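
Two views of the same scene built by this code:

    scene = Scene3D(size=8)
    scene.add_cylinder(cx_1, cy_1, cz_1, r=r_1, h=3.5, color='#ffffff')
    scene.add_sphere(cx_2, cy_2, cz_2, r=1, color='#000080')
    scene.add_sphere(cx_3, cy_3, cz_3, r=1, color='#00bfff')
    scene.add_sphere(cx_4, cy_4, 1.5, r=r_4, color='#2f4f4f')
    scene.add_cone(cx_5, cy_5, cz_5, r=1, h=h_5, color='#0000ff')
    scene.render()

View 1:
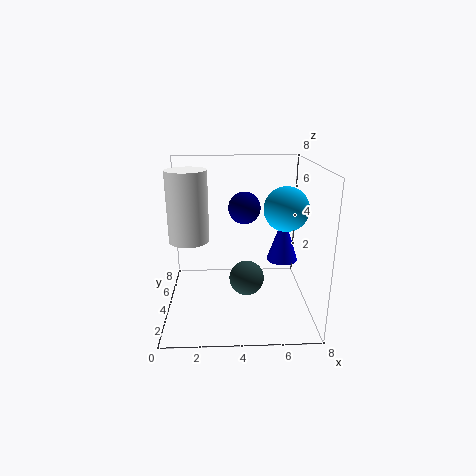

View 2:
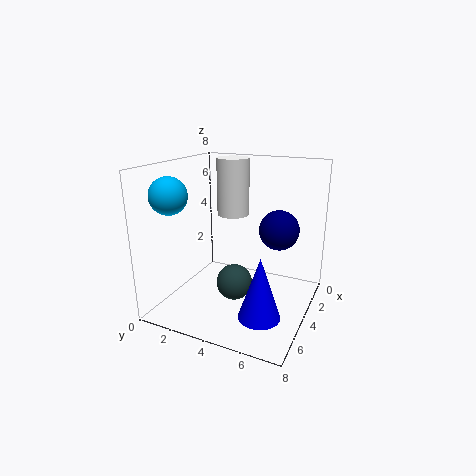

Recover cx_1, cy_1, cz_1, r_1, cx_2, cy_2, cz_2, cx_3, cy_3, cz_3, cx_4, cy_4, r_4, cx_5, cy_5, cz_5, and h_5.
cx_1 = 1.5; cy_1 = 2.5; cz_1 = 4.5; r_1 = 1; cx_2 = 4.5; cy_2 = 6.5; cz_2 = 5; cx_3 = 6; cy_3 = 1; cz_3 = 6.5; cx_4 = 4.5; cy_4 = 4; r_4 = 1; cx_5 = 7; cy_5 = 6.5; cz_5 = 1.5; h_5 = 3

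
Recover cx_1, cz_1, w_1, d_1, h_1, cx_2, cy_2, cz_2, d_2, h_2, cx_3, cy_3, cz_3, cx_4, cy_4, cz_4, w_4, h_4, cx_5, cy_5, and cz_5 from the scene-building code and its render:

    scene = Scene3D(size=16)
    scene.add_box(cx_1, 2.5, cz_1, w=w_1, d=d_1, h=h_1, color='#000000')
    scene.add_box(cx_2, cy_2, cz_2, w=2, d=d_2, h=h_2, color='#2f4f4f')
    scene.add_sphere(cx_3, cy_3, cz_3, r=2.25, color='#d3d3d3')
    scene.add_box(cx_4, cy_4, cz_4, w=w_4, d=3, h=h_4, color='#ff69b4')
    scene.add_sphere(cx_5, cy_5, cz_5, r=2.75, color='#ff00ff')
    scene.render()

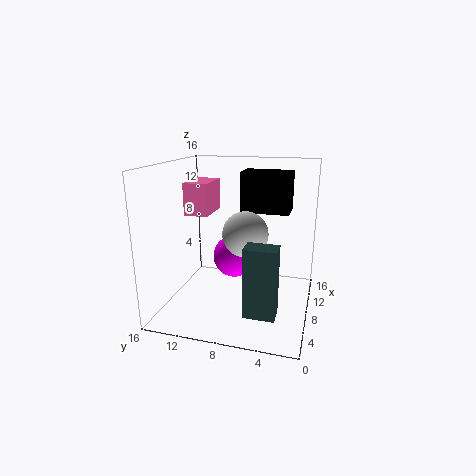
cx_1 = 7.75, cz_1 = 11, w_1 = 3.25, d_1 = 5.25, h_1 = 4.25, cx_2 = 0.5, cy_2 = 2.5, cz_2 = 3, d_2 = 3, h_2 = 6.75, cx_3 = 4.5, cy_3 = 6.25, cz_3 = 9.75, cx_4 = 10.75, cy_4 = 12.75, cz_4 = 9.25, w_4 = 5, h_4 = 4, cx_5 = 13.25, cy_5 = 10, cz_5 = 3.5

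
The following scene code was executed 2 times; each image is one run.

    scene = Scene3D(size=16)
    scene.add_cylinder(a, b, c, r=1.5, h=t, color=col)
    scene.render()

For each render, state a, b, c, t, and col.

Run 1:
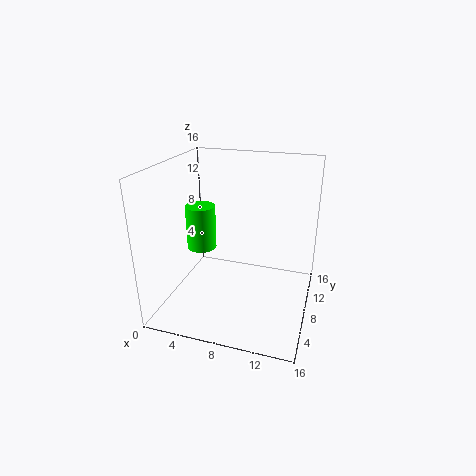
a = 5, b = 5, c = 8, t = 4.5, col = 'lime'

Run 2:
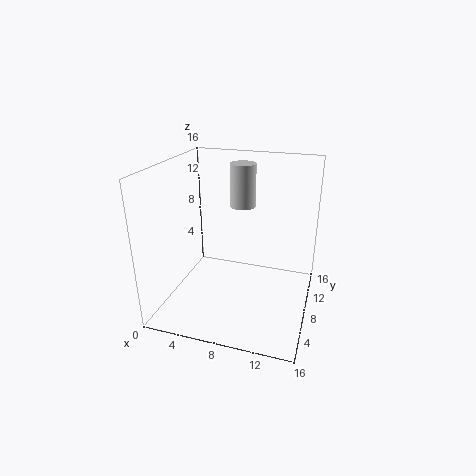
a = 7.5, b = 11.5, c = 10.5, t = 5, col = 'lightgray'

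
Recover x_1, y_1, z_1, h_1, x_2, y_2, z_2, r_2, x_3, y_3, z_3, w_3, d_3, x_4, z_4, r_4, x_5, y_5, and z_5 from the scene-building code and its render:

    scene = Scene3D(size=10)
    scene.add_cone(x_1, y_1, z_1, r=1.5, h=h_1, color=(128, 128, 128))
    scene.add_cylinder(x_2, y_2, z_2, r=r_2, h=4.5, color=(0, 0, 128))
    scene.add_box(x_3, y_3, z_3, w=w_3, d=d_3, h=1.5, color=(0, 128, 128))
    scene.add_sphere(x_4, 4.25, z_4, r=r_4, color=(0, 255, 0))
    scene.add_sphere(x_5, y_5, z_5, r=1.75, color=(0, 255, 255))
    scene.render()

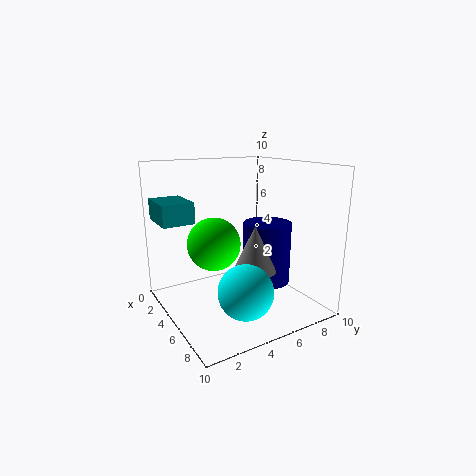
x_1 = 6, y_1 = 5.75, z_1 = 2.75, h_1 = 3.25, x_2 = 5, y_2 = 7.5, z_2 = 1.25, r_2 = 1.75, x_3 = 0.5, y_3 = 0.25, z_3 = 6, w_3 = 3, d_3 = 2.25, x_4 = 2.75, z_4 = 4, r_4 = 2, x_5 = 8, y_5 = 3.75, z_5 = 2.5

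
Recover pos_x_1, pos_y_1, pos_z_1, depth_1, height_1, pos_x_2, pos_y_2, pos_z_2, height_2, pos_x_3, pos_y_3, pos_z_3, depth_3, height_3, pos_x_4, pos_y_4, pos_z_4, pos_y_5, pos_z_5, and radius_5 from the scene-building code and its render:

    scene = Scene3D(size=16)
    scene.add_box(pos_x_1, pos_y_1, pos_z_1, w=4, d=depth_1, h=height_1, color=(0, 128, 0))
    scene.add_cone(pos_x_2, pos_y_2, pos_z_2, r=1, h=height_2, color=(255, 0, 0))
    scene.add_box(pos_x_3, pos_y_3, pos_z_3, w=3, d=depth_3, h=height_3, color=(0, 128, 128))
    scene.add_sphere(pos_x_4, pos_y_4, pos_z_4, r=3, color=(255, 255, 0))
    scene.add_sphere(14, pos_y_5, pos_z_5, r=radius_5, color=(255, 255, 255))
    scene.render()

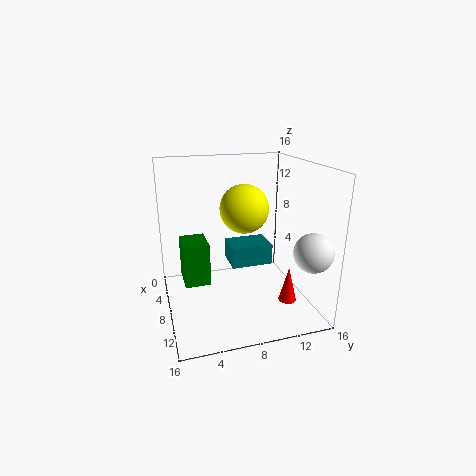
pos_x_1 = 3, pos_y_1 = 2, pos_z_1 = 2, depth_1 = 3, height_1 = 5, pos_x_2 = 11, pos_y_2 = 13, pos_z_2 = 1, height_2 = 4, pos_x_3 = 10, pos_y_3 = 6, pos_z_3 = 7, depth_3 = 4, height_3 = 2, pos_x_4 = 4, pos_y_4 = 10, pos_z_4 = 10, pos_y_5 = 14, pos_z_5 = 8, radius_5 = 2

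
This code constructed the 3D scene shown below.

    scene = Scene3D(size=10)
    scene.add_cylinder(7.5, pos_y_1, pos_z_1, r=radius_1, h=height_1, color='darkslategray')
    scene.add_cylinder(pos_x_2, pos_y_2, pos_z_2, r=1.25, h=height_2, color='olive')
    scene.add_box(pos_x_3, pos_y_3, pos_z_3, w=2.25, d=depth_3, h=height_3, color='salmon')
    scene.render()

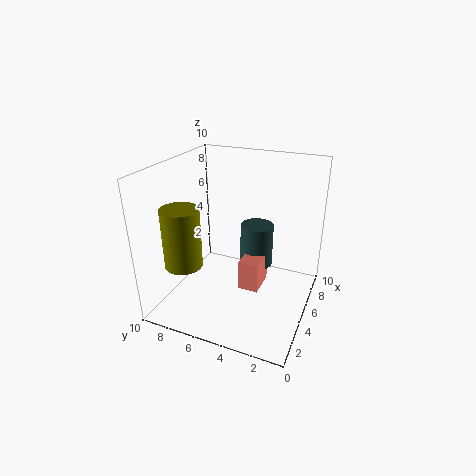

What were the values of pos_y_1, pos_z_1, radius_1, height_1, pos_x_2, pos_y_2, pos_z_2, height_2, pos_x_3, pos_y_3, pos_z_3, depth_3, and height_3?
pos_y_1 = 4.5
pos_z_1 = 1.75
radius_1 = 1.25
height_1 = 3.25
pos_x_2 = 2.25
pos_y_2 = 7.75
pos_z_2 = 3.75
height_2 = 4
pos_x_3 = 5
pos_y_3 = 3.5
pos_z_3 = 0.75
depth_3 = 1.5
height_3 = 2.25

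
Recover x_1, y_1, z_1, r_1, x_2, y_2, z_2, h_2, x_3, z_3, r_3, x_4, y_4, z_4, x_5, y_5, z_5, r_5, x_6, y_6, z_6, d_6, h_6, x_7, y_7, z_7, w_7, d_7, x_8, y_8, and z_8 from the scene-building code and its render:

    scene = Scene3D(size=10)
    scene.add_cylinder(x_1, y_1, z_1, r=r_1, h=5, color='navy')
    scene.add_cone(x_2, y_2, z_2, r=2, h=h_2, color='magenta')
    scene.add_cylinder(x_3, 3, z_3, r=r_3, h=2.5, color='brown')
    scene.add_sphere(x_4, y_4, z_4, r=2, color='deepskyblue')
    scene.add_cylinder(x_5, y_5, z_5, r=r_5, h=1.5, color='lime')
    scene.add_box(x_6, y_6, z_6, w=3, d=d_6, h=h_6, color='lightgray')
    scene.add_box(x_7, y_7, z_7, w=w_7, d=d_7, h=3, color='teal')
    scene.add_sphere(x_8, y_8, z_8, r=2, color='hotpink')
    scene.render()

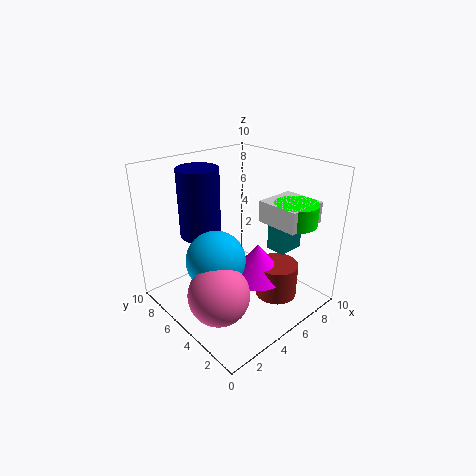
x_1 = 4; y_1 = 8; z_1 = 4.5; r_1 = 1.5; x_2 = 6; y_2 = 4; z_2 = 2; h_2 = 2.5; x_3 = 7; z_3 = 0.5; r_3 = 1.5; x_4 = 3; y_4 = 5; z_4 = 4; x_5 = 8; y_5 = 2.5; z_5 = 6; r_5 = 1.5; x_6 = 6.5; y_6 = 1.5; z_6 = 6; d_6 = 3; h_6 = 1.5; x_7 = 7.5; y_7 = 3; z_7 = 3.5; w_7 = 2; d_7 = 1.5; x_8 = 2; y_8 = 3.5; z_8 = 2.5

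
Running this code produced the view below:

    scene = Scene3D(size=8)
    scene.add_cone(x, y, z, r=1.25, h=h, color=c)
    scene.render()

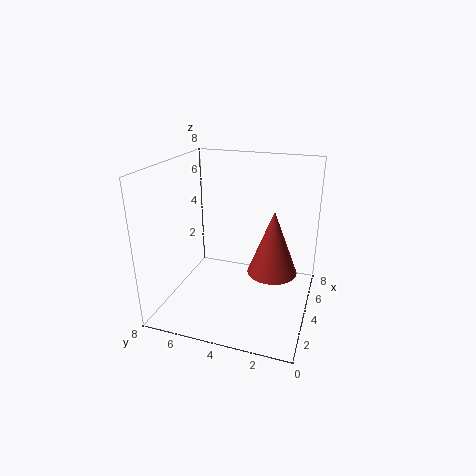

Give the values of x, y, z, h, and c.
x = 2.75, y = 1.75, z = 3, h = 3.25, c = 'brown'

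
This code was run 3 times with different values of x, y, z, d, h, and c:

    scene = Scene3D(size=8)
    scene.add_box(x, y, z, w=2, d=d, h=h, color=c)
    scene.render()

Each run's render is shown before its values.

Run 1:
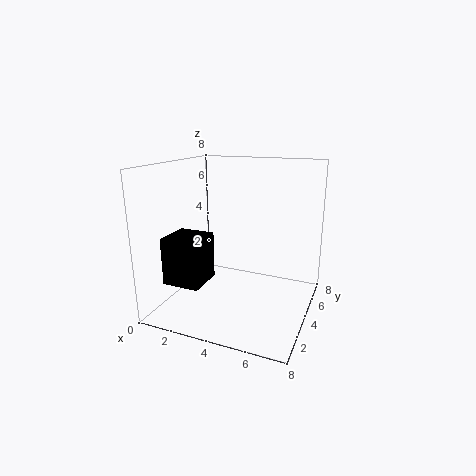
x = 1; y = 1; z = 2; d = 2; h = 2.5; c = 'black'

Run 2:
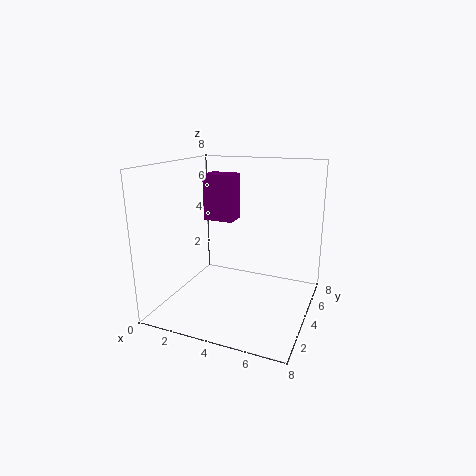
x = 0.5; y = 6.5; z = 4; d = 1.5; h = 3; c = 'purple'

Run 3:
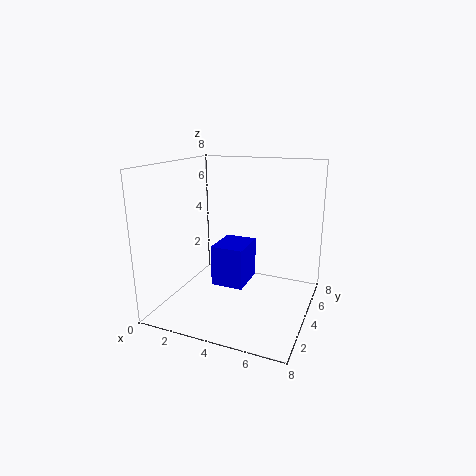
x = 2; y = 4.5; z = 0.5; d = 2.5; h = 2.5; c = 'blue'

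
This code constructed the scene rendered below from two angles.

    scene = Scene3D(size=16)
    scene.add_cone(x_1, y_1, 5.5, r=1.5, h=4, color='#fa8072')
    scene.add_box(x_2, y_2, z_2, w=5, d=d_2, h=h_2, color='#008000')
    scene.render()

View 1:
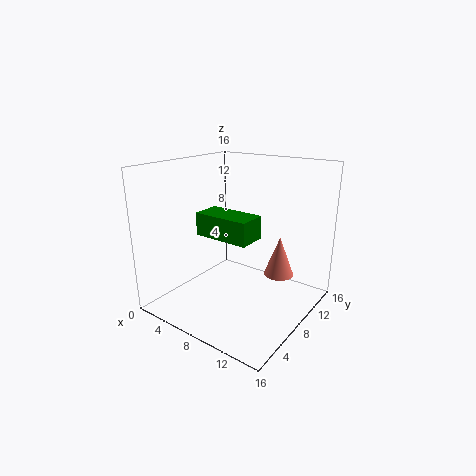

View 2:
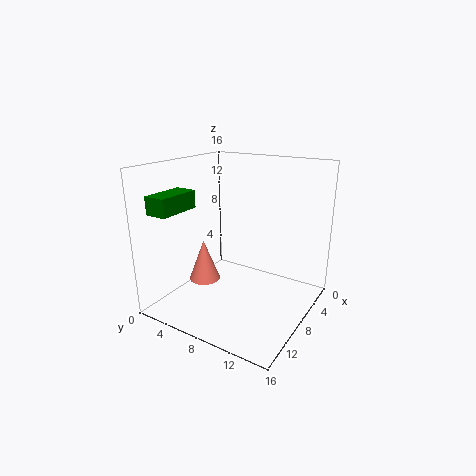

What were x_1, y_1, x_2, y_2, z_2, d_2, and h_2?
x_1 = 13.5
y_1 = 7.5
x_2 = 9
y_2 = 0.5
z_2 = 11
d_2 = 2.5
h_2 = 2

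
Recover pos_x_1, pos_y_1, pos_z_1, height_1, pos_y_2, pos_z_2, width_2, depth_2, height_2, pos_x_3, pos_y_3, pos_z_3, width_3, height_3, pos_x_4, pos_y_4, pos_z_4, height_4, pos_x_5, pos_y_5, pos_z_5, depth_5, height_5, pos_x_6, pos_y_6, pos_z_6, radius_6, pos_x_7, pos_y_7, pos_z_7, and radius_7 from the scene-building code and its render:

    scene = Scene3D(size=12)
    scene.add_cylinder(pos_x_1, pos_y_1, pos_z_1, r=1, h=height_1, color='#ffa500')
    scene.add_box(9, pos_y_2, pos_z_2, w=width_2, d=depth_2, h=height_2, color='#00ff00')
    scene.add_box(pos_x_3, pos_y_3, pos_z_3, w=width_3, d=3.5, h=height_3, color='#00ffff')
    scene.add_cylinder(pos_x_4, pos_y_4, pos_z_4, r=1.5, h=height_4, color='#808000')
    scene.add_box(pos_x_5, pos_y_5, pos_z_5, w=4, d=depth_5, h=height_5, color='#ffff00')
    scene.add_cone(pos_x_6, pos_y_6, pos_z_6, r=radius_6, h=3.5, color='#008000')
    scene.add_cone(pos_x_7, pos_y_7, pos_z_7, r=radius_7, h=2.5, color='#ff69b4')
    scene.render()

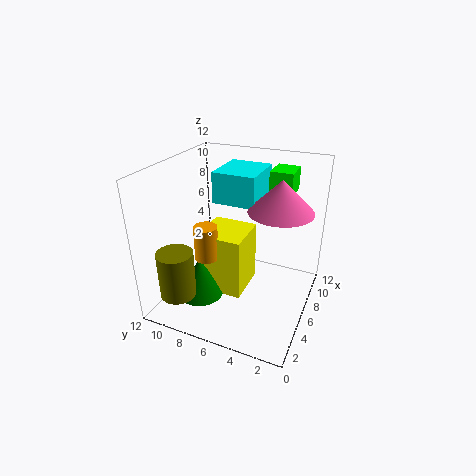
pos_x_1 = 5; pos_y_1 = 8.5; pos_z_1 = 4; height_1 = 3; pos_y_2 = 2.5; pos_z_2 = 9; width_2 = 2.5; depth_2 = 2; height_2 = 2; pos_x_3 = 5.5; pos_y_3 = 4.5; pos_z_3 = 9; width_3 = 4; height_3 = 2.5; pos_x_4 = 2.5; pos_y_4 = 10; pos_z_4 = 1.5; height_4 = 4; pos_x_5 = 5; pos_y_5 = 5.5; pos_z_5 = 0.5; depth_5 = 4; height_5 = 5.5; pos_x_6 = 4.5; pos_y_6 = 9; pos_z_6 = 0.5; radius_6 = 2; pos_x_7 = 6; pos_y_7 = 2.5; pos_z_7 = 9; radius_7 = 2.5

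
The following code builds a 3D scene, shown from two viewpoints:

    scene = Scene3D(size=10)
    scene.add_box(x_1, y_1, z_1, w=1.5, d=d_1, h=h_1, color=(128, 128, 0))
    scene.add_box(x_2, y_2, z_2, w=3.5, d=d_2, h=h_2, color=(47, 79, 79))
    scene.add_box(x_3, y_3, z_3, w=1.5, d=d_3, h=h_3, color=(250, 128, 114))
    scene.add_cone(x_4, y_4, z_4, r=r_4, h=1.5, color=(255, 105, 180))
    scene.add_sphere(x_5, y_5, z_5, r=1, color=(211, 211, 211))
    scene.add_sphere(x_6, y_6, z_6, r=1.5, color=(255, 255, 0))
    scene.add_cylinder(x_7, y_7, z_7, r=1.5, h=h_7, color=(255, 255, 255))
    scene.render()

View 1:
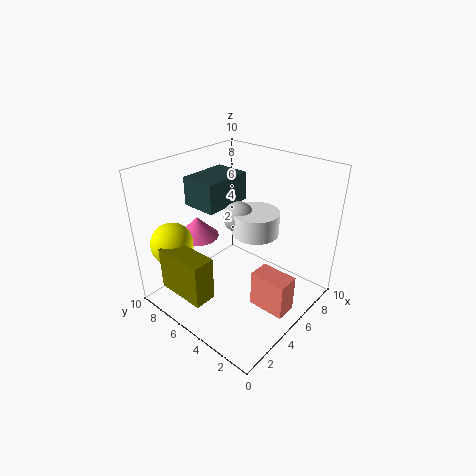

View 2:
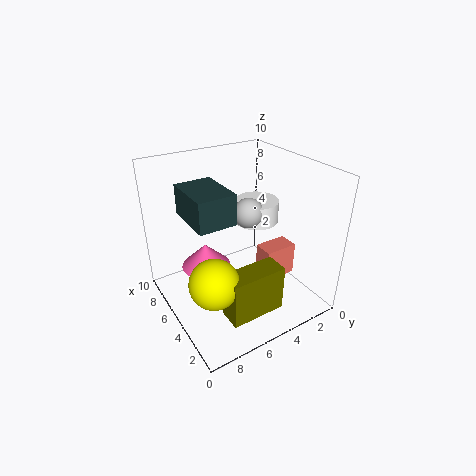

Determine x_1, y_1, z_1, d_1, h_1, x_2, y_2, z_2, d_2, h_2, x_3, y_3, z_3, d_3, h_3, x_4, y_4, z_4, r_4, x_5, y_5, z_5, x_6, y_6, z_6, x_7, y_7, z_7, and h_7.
x_1 = 0.5; y_1 = 4.5; z_1 = 2; d_1 = 3.5; h_1 = 3; x_2 = 3.5; y_2 = 6; z_2 = 7; d_2 = 2.5; h_2 = 2; x_3 = 4; y_3 = 0.5; z_3 = 1; d_3 = 2.5; h_3 = 2.5; x_4 = 4; y_4 = 8; z_4 = 4.5; r_4 = 1.5; x_5 = 4.5; y_5 = 4.5; z_5 = 7; x_6 = 2; y_6 = 8.5; z_6 = 4.5; x_7 = 5; y_7 = 3.5; z_7 = 6; h_7 = 1.5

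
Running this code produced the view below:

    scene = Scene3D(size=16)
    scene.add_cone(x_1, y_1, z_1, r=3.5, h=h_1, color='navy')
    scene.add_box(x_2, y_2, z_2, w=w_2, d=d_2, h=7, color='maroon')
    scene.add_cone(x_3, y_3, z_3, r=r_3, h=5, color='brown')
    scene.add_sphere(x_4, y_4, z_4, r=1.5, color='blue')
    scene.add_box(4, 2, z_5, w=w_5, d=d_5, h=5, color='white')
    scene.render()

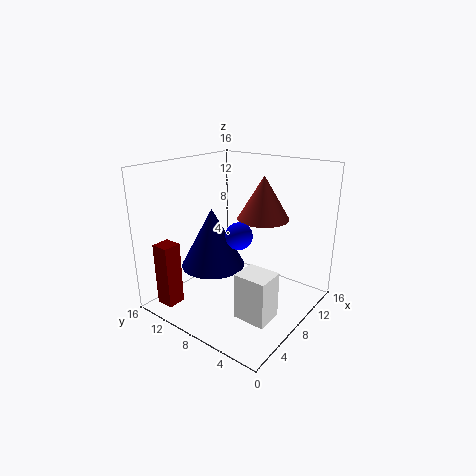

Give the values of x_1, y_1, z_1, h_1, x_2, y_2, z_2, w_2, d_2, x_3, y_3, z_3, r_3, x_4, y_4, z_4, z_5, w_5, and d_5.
x_1 = 6; y_1 = 10; z_1 = 5; h_1 = 6.5; x_2 = 1; y_2 = 12; z_2 = 1; w_2 = 2; d_2 = 2; x_3 = 11.5; y_3 = 7; z_3 = 9.5; r_3 = 3; x_4 = 7.5; y_4 = 7.5; z_4 = 8.5; z_5 = 1; w_5 = 3; d_5 = 3.5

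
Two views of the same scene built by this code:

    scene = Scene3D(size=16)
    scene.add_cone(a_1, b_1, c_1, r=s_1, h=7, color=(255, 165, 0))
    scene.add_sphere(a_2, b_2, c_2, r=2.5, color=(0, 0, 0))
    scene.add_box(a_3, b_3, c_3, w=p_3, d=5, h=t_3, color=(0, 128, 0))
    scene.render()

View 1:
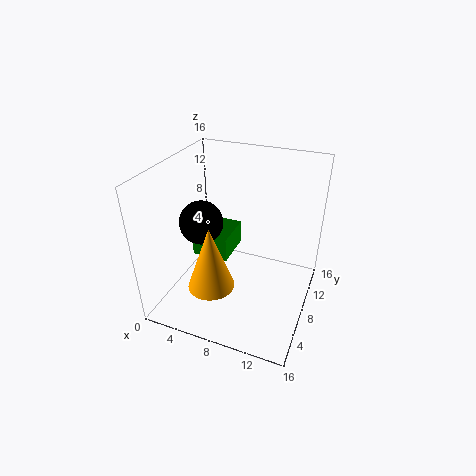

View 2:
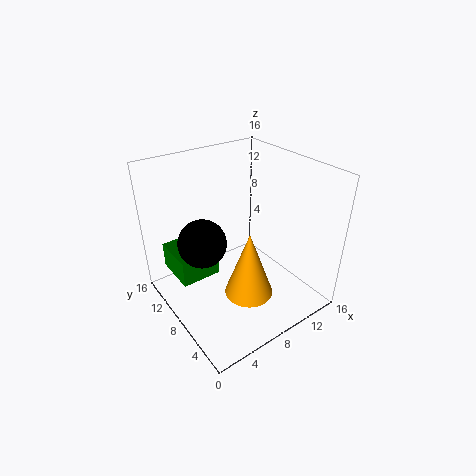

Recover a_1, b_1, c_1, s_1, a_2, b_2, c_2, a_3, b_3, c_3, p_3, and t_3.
a_1 = 6.5; b_1 = 4; c_1 = 4; s_1 = 2.5; a_2 = 3.5; b_2 = 8; c_2 = 9; a_3 = 1.5; b_3 = 9; c_3 = 3.5; p_3 = 4.5; t_3 = 3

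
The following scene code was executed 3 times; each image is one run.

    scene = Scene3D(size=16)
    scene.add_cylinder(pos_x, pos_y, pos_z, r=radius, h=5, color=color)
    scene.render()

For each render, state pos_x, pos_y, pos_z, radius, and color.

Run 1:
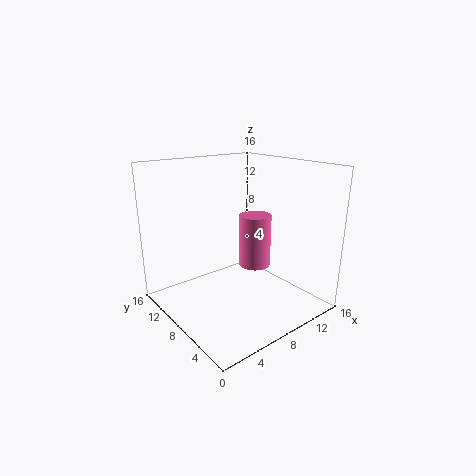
pos_x = 6.5, pos_y = 3.5, pos_z = 7, radius = 1.5, color = 'hotpink'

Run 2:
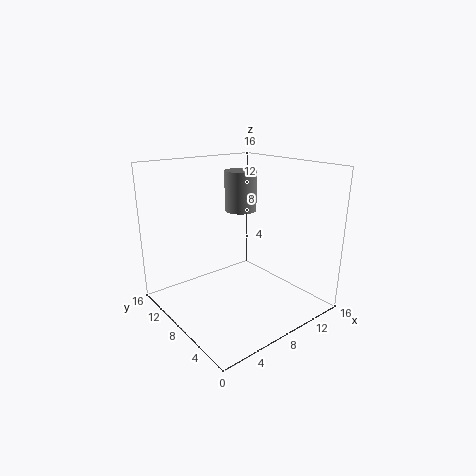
pos_x = 12, pos_y = 12.5, pos_z = 9.5, radius = 2, color = 'gray'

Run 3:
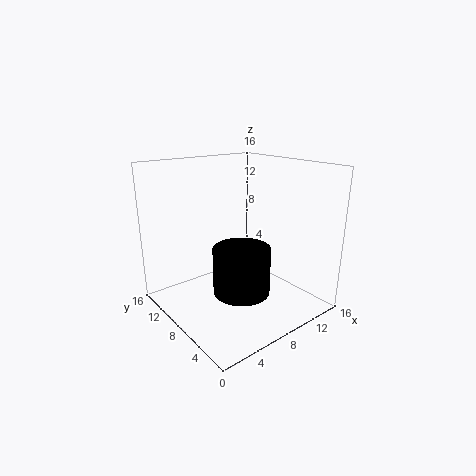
pos_x = 6.5, pos_y = 5.5, pos_z = 3, radius = 3, color = 'black'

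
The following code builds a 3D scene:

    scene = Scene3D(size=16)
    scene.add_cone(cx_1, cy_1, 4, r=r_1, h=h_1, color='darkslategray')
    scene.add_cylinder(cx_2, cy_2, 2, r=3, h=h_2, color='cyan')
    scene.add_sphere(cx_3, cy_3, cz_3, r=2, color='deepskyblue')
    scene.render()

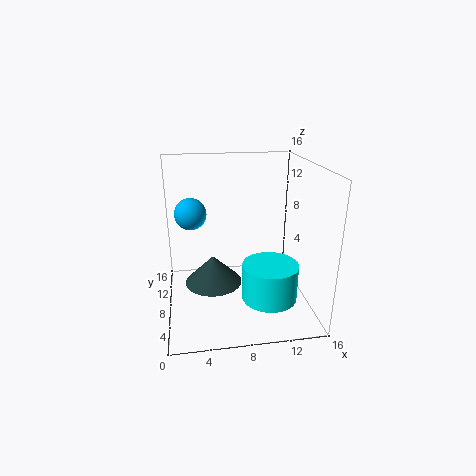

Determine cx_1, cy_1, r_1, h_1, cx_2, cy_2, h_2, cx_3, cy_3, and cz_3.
cx_1 = 5, cy_1 = 6, r_1 = 3, h_1 = 3, cx_2 = 11, cy_2 = 5, h_2 = 4, cx_3 = 3, cy_3 = 14, cz_3 = 9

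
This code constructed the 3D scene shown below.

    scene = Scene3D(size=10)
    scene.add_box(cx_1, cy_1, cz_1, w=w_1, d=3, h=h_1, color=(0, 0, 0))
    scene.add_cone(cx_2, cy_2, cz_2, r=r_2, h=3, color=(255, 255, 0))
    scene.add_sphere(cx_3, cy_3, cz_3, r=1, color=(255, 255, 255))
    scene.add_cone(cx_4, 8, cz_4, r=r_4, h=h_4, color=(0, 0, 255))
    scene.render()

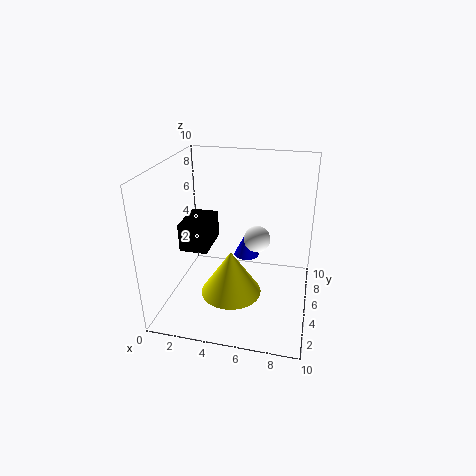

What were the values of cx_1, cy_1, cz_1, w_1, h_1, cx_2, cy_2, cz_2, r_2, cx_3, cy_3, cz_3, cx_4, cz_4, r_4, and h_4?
cx_1 = 1; cy_1 = 4; cz_1 = 4; w_1 = 2; h_1 = 2; cx_2 = 5; cy_2 = 3; cz_2 = 2; r_2 = 2; cx_3 = 6; cy_3 = 7; cz_3 = 4; cx_4 = 5; cz_4 = 2; r_4 = 1; h_4 = 2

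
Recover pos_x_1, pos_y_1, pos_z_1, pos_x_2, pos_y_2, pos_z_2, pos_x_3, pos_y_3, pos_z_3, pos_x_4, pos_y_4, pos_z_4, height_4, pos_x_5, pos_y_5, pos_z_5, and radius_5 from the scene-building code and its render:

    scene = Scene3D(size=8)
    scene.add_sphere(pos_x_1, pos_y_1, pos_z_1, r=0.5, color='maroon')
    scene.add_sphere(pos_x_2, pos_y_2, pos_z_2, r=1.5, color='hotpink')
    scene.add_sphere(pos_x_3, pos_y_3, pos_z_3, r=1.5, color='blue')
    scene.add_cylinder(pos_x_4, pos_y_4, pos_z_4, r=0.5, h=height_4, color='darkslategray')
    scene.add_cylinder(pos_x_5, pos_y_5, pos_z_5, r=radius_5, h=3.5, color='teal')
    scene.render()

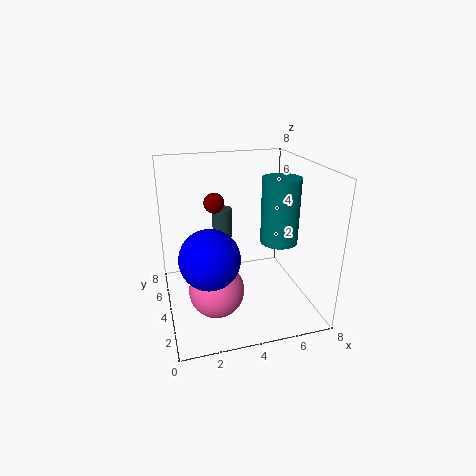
pos_x_1 = 2.5, pos_y_1 = 3, pos_z_1 = 6.5, pos_x_2 = 2.5, pos_y_2 = 3, pos_z_2 = 1.5, pos_x_3 = 2, pos_y_3 = 2, pos_z_3 = 4, pos_x_4 = 3, pos_y_4 = 3.5, pos_z_4 = 4.5, height_4 = 1.5, pos_x_5 = 6, pos_y_5 = 3, pos_z_5 = 4, radius_5 = 1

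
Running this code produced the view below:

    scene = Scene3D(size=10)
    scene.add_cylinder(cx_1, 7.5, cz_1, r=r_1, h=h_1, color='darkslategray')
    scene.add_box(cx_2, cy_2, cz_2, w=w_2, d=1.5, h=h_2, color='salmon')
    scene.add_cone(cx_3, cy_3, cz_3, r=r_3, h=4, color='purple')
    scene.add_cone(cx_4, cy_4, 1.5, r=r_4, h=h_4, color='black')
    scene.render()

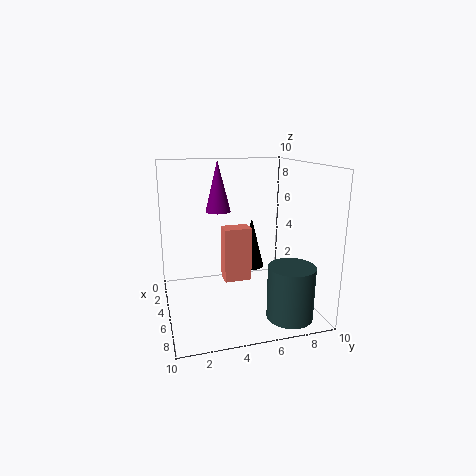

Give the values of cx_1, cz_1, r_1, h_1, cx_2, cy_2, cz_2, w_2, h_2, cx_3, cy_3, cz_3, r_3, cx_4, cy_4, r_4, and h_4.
cx_1 = 8.5, cz_1 = 0.5, r_1 = 1.5, h_1 = 3.5, cx_2 = 8.5, cy_2 = 3, cz_2 = 4, w_2 = 1, h_2 = 3, cx_3 = 1, cy_3 = 4.5, cz_3 = 6, r_3 = 1, cx_4 = 2, cy_4 = 7, r_4 = 1, h_4 = 4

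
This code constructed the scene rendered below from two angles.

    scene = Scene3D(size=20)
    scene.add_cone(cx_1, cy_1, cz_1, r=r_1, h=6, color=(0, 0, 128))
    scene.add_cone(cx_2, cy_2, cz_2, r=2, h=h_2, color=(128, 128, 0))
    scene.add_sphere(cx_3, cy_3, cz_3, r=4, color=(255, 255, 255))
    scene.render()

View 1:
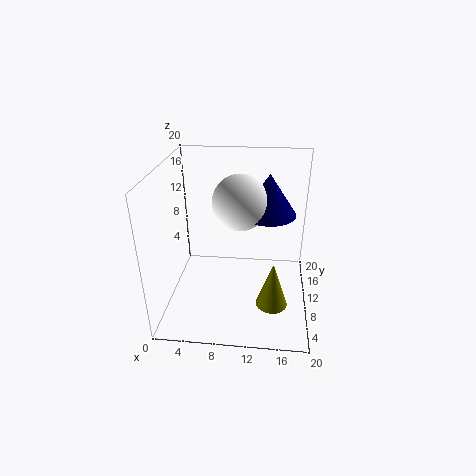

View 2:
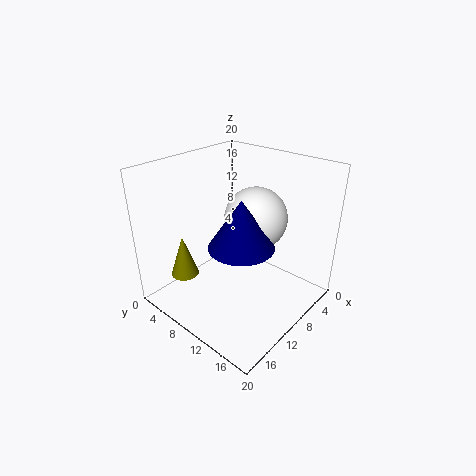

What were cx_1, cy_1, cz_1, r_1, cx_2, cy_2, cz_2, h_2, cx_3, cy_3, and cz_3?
cx_1 = 14, cy_1 = 14, cz_1 = 12, r_1 = 4, cx_2 = 15, cy_2 = 4, cz_2 = 4, h_2 = 6, cx_3 = 10, cy_3 = 13, cz_3 = 14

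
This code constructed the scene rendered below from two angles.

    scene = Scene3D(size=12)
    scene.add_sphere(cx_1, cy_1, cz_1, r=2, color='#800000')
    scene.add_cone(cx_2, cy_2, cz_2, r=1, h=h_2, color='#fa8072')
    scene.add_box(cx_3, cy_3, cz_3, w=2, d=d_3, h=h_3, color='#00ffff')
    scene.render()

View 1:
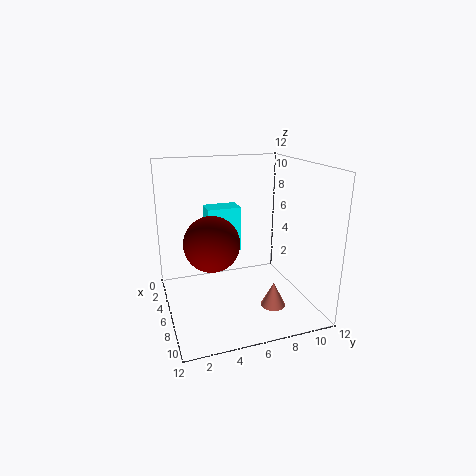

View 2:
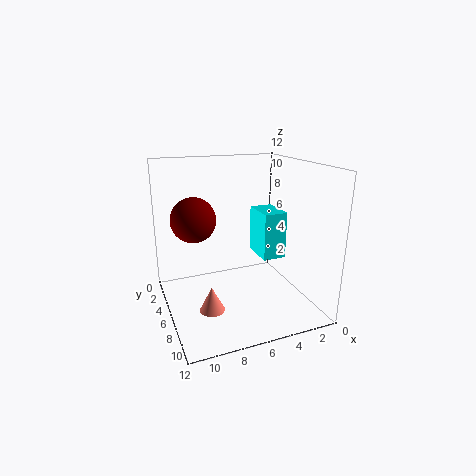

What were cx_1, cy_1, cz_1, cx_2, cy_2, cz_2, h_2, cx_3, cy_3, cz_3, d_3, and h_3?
cx_1 = 9
cy_1 = 3
cz_1 = 7
cx_2 = 9
cy_2 = 8
cz_2 = 1
h_2 = 2
cx_3 = 2
cy_3 = 4
cz_3 = 4
d_3 = 3
h_3 = 4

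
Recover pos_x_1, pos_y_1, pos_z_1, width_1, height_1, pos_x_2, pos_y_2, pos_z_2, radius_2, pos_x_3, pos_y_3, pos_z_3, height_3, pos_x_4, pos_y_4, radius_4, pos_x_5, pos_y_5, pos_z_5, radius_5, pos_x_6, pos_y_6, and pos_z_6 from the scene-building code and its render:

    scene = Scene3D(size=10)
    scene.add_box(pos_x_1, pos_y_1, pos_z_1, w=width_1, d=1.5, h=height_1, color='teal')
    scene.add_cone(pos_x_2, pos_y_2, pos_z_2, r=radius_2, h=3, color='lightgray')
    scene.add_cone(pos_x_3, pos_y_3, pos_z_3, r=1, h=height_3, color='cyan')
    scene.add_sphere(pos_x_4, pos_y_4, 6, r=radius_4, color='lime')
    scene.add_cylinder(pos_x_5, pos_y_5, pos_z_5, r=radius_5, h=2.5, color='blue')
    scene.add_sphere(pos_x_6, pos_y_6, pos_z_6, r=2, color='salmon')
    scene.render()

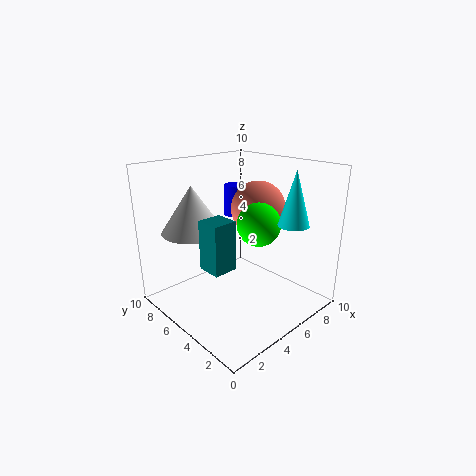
pos_x_1 = 1
pos_y_1 = 2.5
pos_z_1 = 4.5
width_1 = 1.5
height_1 = 3
pos_x_2 = 2
pos_y_2 = 6
pos_z_2 = 6
radius_2 = 2
pos_x_3 = 6.5
pos_y_3 = 1.5
pos_z_3 = 6.5
height_3 = 3.5
pos_x_4 = 6
pos_y_4 = 4
radius_4 = 1.5
pos_x_5 = 8.5
pos_y_5 = 9
pos_z_5 = 5
radius_5 = 1
pos_x_6 = 7.5
pos_y_6 = 5.5
pos_z_6 = 6.5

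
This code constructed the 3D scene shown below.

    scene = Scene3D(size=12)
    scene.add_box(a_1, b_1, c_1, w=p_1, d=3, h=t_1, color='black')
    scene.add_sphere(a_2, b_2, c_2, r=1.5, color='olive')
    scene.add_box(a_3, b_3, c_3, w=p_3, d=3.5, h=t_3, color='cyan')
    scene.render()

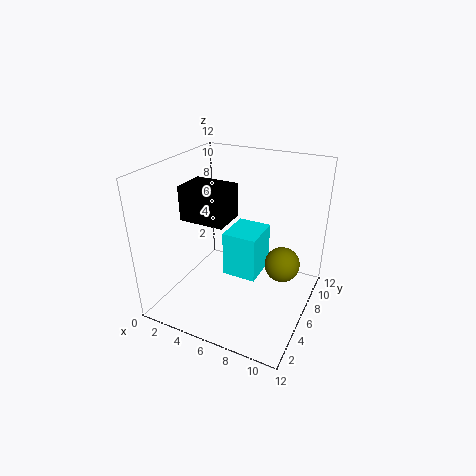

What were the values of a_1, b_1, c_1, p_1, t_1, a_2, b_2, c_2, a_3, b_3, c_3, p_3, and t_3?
a_1 = 1
b_1 = 5
c_1 = 7
p_1 = 4
t_1 = 3
a_2 = 9.5
b_2 = 7.5
c_2 = 3.5
a_3 = 4.5
b_3 = 6
c_3 = 2
p_3 = 3
t_3 = 4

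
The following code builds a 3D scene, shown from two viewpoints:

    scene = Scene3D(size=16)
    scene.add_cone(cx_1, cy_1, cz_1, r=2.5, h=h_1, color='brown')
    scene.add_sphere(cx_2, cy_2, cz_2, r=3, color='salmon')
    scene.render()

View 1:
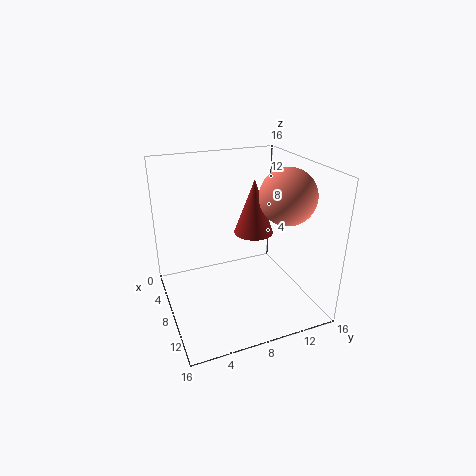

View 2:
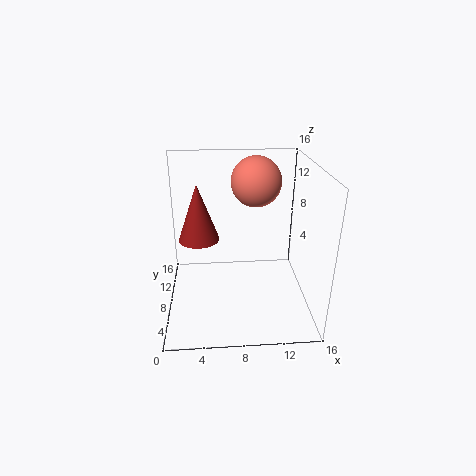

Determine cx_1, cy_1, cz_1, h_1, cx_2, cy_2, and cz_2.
cx_1 = 3.5, cy_1 = 12, cz_1 = 6, h_1 = 7, cx_2 = 10.5, cy_2 = 12.5, cz_2 = 13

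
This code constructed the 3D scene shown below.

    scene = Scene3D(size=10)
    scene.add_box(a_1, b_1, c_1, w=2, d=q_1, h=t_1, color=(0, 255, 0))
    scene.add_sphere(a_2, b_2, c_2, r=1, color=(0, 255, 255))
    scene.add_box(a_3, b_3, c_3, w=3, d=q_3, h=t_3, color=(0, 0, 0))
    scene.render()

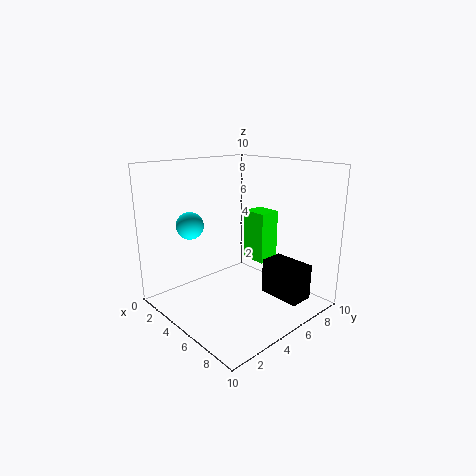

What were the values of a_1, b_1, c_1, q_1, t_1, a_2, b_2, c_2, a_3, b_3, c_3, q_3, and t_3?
a_1 = 2.5; b_1 = 8; c_1 = 2; q_1 = 1.75; t_1 = 4; a_2 = 1.75; b_2 = 3.25; c_2 = 5.5; a_3 = 6; b_3 = 6.5; c_3 = 0.75; q_3 = 1.75; t_3 = 2.5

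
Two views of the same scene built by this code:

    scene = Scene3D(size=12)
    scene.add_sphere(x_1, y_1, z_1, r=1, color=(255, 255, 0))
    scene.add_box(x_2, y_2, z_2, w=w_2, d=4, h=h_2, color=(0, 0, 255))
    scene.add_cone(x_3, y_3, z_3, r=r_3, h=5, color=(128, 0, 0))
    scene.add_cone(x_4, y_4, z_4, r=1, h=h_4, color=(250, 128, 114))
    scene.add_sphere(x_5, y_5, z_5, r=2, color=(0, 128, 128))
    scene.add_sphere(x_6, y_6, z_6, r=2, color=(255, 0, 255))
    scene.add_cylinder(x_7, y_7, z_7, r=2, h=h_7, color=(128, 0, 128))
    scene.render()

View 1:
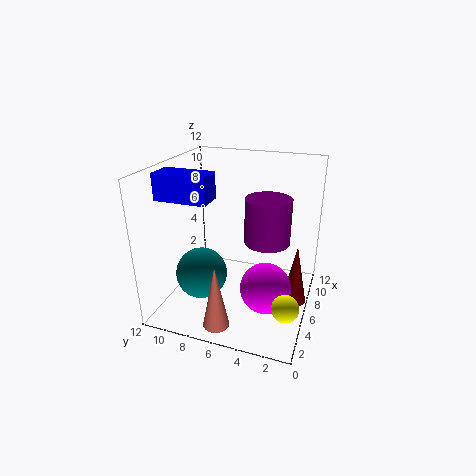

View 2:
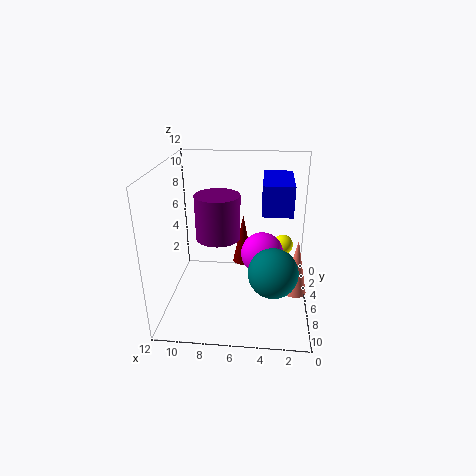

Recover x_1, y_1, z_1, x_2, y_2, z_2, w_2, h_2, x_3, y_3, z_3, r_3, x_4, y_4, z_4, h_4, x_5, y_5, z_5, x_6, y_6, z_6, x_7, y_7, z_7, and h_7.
x_1 = 2, y_1 = 1, z_1 = 3, x_2 = 2, y_2 = 7, z_2 = 10, w_2 = 2, h_2 = 2, x_3 = 6, y_3 = 1, z_3 = 1, r_3 = 1, x_4 = 1, y_4 = 6, z_4 = 1, h_4 = 5, x_5 = 3, y_5 = 8, z_5 = 4, x_6 = 4, y_6 = 3, z_6 = 3, x_7 = 8, y_7 = 4, z_7 = 5, h_7 = 4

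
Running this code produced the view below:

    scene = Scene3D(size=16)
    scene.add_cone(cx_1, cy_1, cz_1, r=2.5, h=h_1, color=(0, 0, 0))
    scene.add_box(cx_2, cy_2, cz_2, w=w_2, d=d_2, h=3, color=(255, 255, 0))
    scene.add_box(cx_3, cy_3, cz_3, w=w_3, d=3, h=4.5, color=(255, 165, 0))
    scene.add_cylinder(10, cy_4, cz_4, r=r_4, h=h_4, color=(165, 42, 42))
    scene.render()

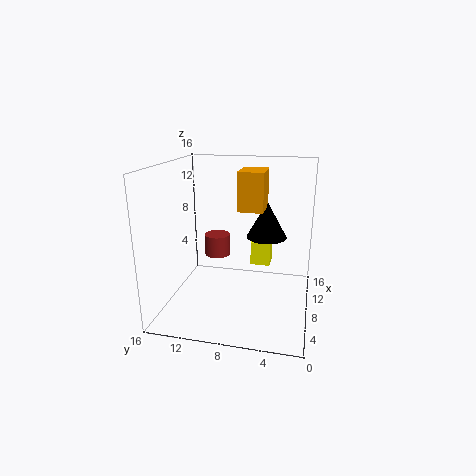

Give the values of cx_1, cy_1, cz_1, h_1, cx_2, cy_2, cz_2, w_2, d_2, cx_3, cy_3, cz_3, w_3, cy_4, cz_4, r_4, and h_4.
cx_1 = 13
cy_1 = 5.5
cz_1 = 6.5
h_1 = 4.5
cx_2 = 13
cy_2 = 5
cz_2 = 2.5
w_2 = 2.5
d_2 = 2.5
cx_3 = 9.5
cy_3 = 5.5
cz_3 = 10.5
w_3 = 4
cy_4 = 11
cz_4 = 5
r_4 = 1.5
h_4 = 2.5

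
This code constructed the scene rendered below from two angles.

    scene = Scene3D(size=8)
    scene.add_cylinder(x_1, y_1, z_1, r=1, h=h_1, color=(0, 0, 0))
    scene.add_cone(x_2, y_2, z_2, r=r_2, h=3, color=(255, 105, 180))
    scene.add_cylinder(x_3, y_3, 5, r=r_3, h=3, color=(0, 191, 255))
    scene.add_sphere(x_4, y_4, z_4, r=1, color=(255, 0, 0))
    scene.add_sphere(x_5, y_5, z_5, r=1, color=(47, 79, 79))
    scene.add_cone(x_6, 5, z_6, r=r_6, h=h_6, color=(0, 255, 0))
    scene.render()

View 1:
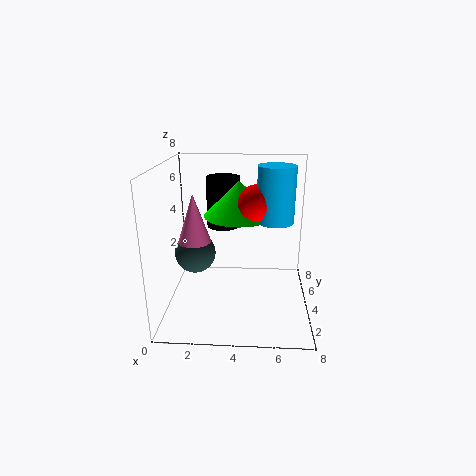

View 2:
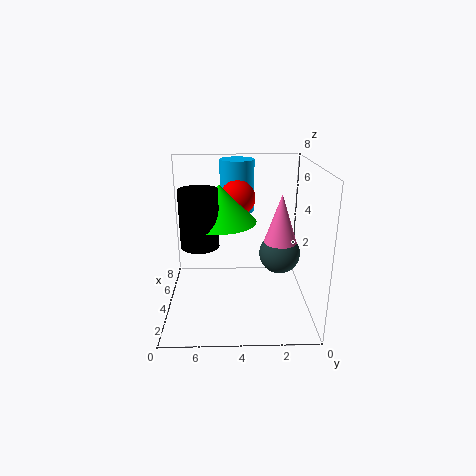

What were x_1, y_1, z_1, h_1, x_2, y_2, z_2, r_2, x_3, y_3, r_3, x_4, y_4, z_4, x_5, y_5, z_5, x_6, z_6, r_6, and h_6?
x_1 = 3, y_1 = 6, z_1 = 4, h_1 = 3, x_2 = 2, y_2 = 2, z_2 = 4, r_2 = 1, x_3 = 6, y_3 = 4, r_3 = 1, x_4 = 5, y_4 = 4, z_4 = 6, x_5 = 2, y_5 = 2, z_5 = 4, x_6 = 4, z_6 = 5, r_6 = 2, h_6 = 2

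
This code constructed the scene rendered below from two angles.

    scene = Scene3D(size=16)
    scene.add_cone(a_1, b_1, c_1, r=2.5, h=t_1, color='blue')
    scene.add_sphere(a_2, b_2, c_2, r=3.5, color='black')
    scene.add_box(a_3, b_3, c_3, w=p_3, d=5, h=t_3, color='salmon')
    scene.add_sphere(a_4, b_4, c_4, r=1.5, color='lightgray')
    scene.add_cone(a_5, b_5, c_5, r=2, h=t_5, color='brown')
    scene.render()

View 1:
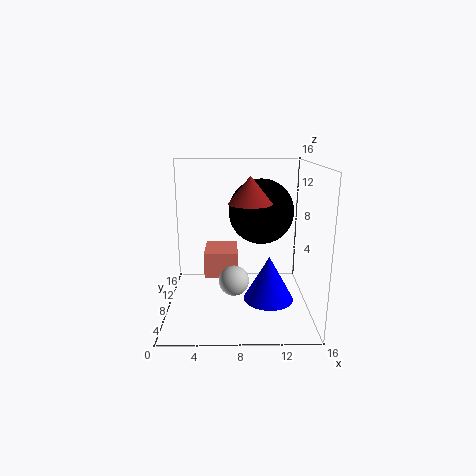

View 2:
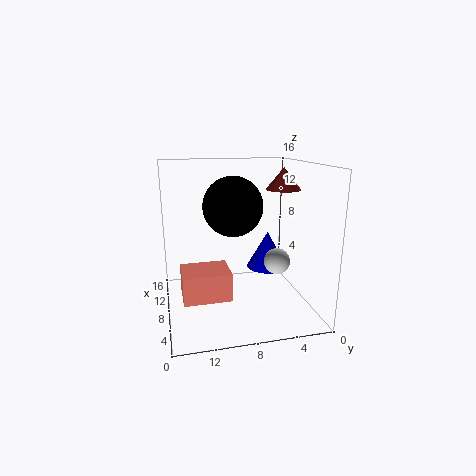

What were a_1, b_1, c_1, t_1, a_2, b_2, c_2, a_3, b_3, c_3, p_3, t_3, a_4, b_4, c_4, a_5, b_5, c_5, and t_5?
a_1 = 11; b_1 = 3.5; c_1 = 3; t_1 = 4.5; a_2 = 10.5; b_2 = 8; c_2 = 11; a_3 = 4; b_3 = 9.5; c_3 = 2.5; p_3 = 4; t_3 = 3; a_4 = 7.5; b_4 = 3.5; c_4 = 5; a_5 = 9; b_5 = 2.5; c_5 = 13; t_5 = 2.5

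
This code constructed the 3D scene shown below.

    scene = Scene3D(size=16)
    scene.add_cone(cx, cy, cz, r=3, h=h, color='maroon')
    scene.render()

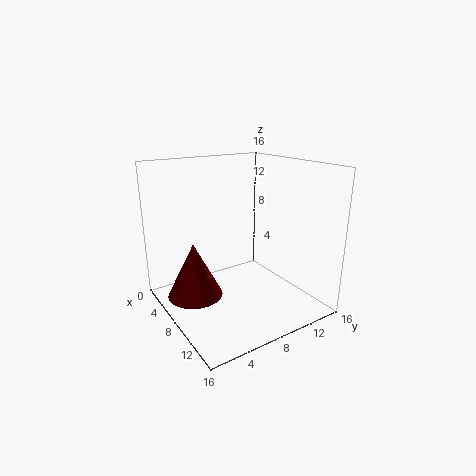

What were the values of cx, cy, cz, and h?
cx = 7, cy = 3, cz = 2, h = 6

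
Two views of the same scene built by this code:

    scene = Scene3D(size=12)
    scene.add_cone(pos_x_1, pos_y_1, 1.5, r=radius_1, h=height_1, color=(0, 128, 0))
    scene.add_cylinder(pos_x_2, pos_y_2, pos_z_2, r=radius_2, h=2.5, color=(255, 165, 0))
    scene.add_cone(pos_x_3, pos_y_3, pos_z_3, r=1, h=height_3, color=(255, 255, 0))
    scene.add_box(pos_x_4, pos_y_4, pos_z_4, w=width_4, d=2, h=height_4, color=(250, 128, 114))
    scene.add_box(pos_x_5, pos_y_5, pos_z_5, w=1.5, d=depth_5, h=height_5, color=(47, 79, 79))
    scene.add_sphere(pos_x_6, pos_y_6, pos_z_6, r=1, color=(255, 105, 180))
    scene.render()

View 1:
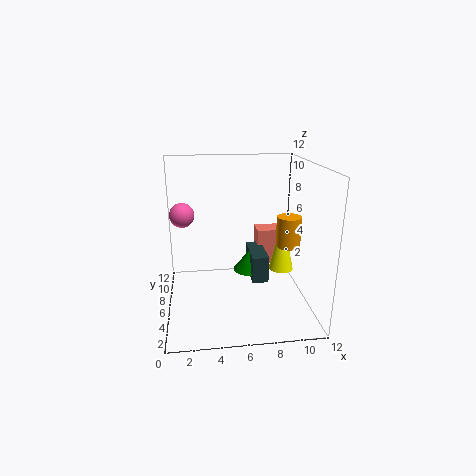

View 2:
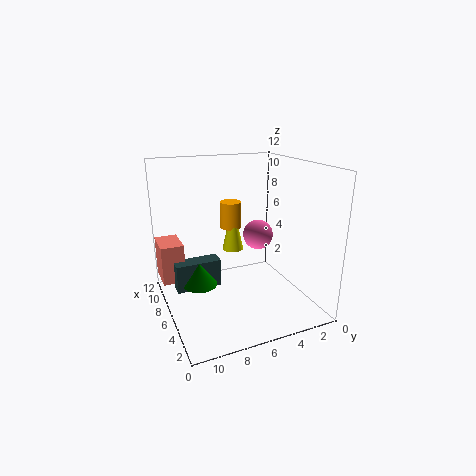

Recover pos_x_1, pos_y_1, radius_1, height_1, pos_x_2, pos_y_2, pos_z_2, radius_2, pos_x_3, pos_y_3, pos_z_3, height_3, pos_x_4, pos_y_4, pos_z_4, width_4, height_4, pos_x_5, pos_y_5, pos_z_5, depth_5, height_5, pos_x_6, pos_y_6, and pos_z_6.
pos_x_1 = 7.5
pos_y_1 = 9
radius_1 = 1.5
height_1 = 2
pos_x_2 = 10
pos_y_2 = 5
pos_z_2 = 5.5
radius_2 = 1
pos_x_3 = 9.5
pos_y_3 = 5
pos_z_3 = 3.5
height_3 = 4.5
pos_x_4 = 8.5
pos_y_4 = 10
pos_z_4 = 1.5
width_4 = 3
height_4 = 3.5
pos_x_5 = 7.5
pos_y_5 = 7
pos_z_5 = 1
depth_5 = 4
height_5 = 2.5
pos_x_6 = 1.5
pos_y_6 = 6.5
pos_z_6 = 8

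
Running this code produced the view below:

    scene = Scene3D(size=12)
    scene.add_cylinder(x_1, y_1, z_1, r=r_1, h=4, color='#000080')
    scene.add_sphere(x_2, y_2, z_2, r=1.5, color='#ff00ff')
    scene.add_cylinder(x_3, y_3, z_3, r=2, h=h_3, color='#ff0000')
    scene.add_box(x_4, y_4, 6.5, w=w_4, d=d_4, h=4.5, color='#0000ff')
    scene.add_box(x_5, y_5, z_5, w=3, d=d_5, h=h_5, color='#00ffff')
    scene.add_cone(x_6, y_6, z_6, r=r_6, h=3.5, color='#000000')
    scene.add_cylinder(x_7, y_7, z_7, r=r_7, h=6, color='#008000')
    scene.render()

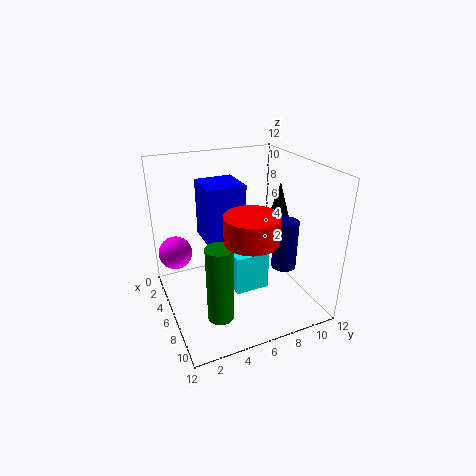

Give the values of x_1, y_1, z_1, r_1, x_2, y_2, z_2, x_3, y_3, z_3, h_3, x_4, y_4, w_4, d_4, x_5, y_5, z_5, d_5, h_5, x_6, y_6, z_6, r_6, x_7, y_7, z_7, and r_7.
x_1 = 8.5
y_1 = 9
z_1 = 4
r_1 = 1
x_2 = 2
y_2 = 1.5
z_2 = 3.5
x_3 = 9.5
y_3 = 5.5
z_3 = 7.5
h_3 = 2
x_4 = 4.5
y_4 = 3
w_4 = 3
d_4 = 3
x_5 = 4
y_5 = 5.5
z_5 = 1
d_5 = 3
h_5 = 3.5
x_6 = 6.5
y_6 = 9.5
z_6 = 7
r_6 = 1
x_7 = 9.5
y_7 = 3
z_7 = 1.5
r_7 = 1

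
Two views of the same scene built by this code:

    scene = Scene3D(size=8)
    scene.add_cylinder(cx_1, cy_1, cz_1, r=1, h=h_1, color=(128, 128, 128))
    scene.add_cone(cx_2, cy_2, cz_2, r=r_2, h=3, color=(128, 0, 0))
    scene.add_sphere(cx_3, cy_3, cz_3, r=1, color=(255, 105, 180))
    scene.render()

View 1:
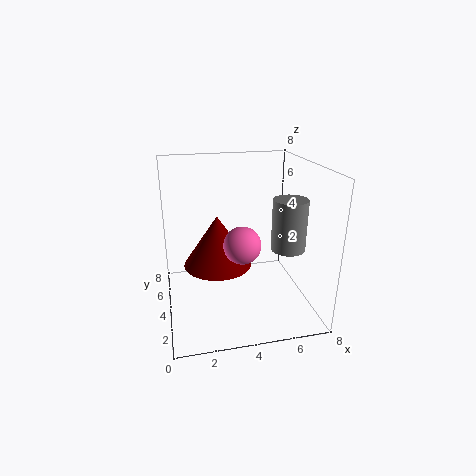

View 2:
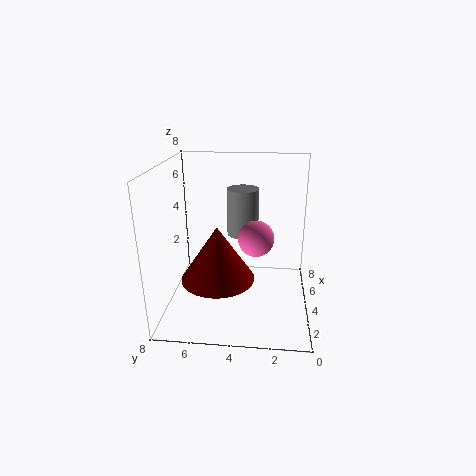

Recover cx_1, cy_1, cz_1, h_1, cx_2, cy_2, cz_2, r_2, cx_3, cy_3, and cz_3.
cx_1 = 7; cy_1 = 4; cz_1 = 3; h_1 = 3; cx_2 = 3; cy_2 = 5; cz_2 = 2; r_2 = 2; cx_3 = 4; cy_3 = 3; cz_3 = 4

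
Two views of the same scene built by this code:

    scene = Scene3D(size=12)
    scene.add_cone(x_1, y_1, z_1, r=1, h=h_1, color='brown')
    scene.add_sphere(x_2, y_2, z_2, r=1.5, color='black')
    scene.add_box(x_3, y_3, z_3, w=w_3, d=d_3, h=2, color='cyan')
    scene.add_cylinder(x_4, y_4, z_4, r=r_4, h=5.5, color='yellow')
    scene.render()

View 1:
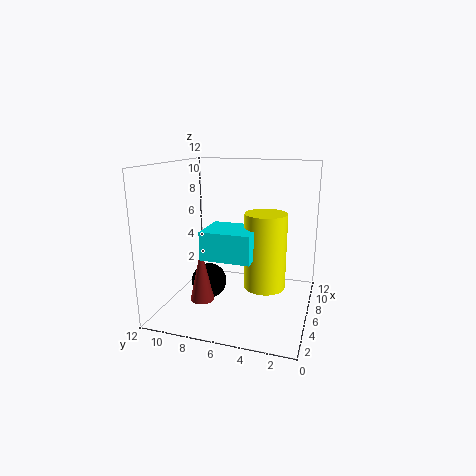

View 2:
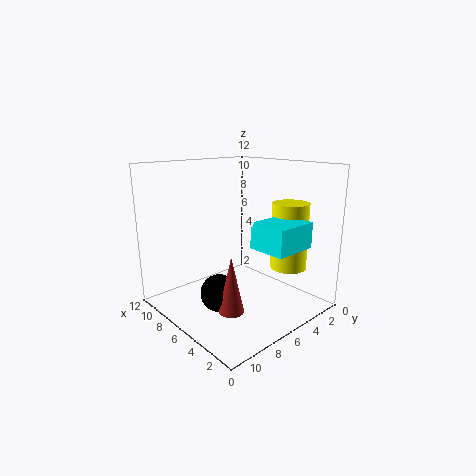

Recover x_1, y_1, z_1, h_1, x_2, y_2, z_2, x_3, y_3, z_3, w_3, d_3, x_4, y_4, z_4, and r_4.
x_1 = 4; y_1 = 8.5; z_1 = 1; h_1 = 4.5; x_2 = 5.5; y_2 = 8.5; z_2 = 2; x_3 = 0.5; y_3 = 3.5; z_3 = 6; w_3 = 3; d_3 = 3.5; x_4 = 3; y_4 = 3; z_4 = 3.5; r_4 = 1.5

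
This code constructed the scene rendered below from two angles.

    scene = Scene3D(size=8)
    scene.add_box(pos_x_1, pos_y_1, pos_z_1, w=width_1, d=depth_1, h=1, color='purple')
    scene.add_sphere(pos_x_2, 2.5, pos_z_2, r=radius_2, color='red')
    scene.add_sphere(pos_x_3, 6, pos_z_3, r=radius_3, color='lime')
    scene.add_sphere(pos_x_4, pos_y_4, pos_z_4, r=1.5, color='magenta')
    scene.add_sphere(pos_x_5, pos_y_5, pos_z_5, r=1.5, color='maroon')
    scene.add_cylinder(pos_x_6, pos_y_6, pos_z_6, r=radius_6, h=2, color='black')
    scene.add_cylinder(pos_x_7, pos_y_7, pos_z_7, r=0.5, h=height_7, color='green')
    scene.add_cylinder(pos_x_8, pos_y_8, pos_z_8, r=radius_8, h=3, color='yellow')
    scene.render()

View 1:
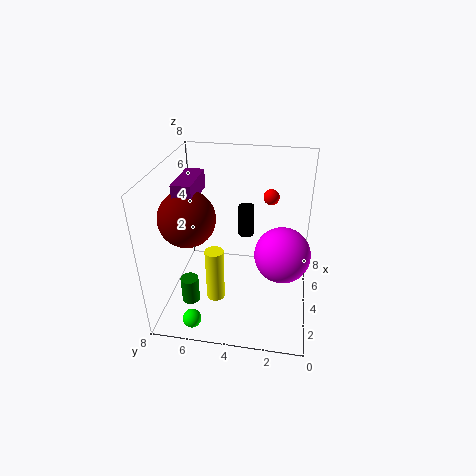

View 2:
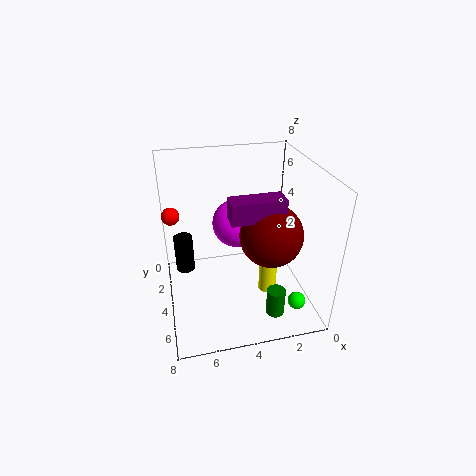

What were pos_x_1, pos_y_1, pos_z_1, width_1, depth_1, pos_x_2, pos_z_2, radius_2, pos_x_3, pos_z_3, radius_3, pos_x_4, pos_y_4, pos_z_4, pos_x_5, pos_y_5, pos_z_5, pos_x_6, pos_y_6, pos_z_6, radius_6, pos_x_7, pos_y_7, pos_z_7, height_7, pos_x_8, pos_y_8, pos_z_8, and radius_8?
pos_x_1 = 2.5; pos_y_1 = 6; pos_z_1 = 6.5; width_1 = 2.5; depth_1 = 1; pos_x_2 = 7.5; pos_z_2 = 5; radius_2 = 0.5; pos_x_3 = 1; pos_z_3 = 0.5; radius_3 = 0.5; pos_x_4 = 3.5; pos_y_4 = 1.5; pos_z_4 = 3.5; pos_x_5 = 3; pos_y_5 = 6.5; pos_z_5 = 5.5; pos_x_6 = 7; pos_y_6 = 4; pos_z_6 = 2.5; radius_6 = 0.5; pos_x_7 = 2.5; pos_y_7 = 6.5; pos_z_7 = 0.5; height_7 = 1.5; pos_x_8 = 2.5; pos_y_8 = 5; pos_z_8 = 1; radius_8 = 0.5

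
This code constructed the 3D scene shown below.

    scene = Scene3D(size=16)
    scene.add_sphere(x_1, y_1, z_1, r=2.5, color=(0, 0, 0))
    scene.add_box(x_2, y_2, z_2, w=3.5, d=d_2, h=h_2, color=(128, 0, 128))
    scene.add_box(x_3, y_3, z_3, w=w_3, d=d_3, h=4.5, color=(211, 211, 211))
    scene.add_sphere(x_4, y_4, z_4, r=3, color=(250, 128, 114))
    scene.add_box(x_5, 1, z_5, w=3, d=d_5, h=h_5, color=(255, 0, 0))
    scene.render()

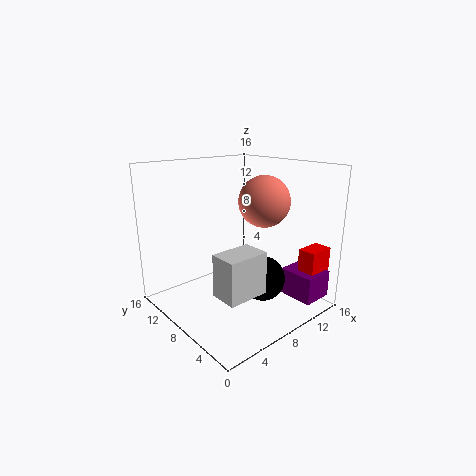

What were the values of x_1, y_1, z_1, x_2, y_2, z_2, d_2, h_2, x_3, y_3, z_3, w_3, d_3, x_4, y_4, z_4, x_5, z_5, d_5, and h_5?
x_1 = 9.5, y_1 = 5.5, z_1 = 3.5, x_2 = 11.5, y_2 = 0.5, z_2 = 1.5, d_2 = 4, h_2 = 3, x_3 = 3, y_3 = 3, z_3 = 3.5, w_3 = 4.5, d_3 = 3, x_4 = 12, y_4 = 8, z_4 = 11.5, x_5 = 12.5, z_5 = 2, d_5 = 2, h_5 = 5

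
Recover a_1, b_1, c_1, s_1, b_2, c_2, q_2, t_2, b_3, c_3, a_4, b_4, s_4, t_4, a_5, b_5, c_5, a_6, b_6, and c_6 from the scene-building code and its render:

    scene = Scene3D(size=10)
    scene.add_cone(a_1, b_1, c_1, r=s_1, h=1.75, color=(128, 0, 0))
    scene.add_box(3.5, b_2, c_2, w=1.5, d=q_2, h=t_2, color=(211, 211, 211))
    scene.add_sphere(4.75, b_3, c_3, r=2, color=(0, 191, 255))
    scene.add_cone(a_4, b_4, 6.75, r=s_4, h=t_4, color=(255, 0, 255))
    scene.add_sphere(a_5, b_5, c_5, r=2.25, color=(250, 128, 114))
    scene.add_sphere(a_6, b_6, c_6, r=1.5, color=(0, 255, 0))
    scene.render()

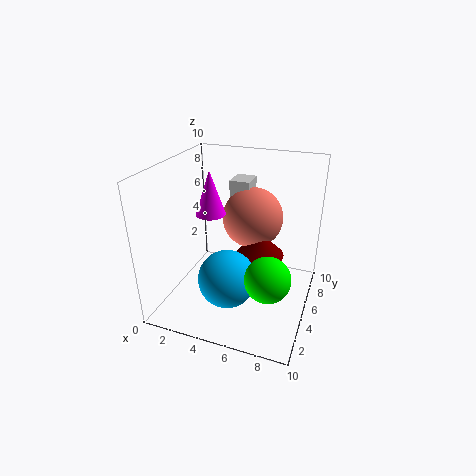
a_1 = 6.25; b_1 = 6.25; c_1 = 3.25; s_1 = 1.75; b_2 = 7.25; c_2 = 6; q_2 = 1.75; t_2 = 2.25; b_3 = 3.5; c_3 = 2.5; a_4 = 3.25; b_4 = 4.5; s_4 = 1; t_4 = 3; a_5 = 5.25; b_5 = 7.5; c_5 = 5.5; a_6 = 7.75; b_6 = 3; c_6 = 3.5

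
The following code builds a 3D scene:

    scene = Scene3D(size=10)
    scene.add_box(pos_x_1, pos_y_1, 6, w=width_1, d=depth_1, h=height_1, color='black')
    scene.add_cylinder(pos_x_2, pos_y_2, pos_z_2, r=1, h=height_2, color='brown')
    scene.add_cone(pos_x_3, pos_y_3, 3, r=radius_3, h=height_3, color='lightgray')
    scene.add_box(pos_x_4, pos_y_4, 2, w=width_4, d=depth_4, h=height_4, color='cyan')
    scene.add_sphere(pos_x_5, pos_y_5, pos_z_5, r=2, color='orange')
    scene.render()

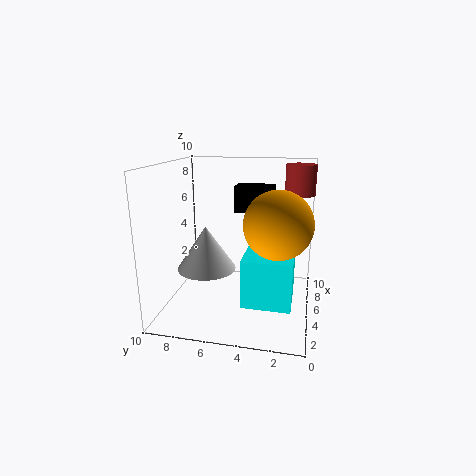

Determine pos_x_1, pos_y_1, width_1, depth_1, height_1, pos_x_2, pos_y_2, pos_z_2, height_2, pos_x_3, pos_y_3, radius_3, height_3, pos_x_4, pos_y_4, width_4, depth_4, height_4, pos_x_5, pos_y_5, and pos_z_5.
pos_x_1 = 8; pos_y_1 = 3; width_1 = 2; depth_1 = 3; height_1 = 2; pos_x_2 = 6; pos_y_2 = 1; pos_z_2 = 8; height_2 = 2; pos_x_3 = 4; pos_y_3 = 7; radius_3 = 2; height_3 = 3; pos_x_4 = 1; pos_y_4 = 1; width_4 = 3; depth_4 = 3; height_4 = 3; pos_x_5 = 2; pos_y_5 = 2; pos_z_5 = 7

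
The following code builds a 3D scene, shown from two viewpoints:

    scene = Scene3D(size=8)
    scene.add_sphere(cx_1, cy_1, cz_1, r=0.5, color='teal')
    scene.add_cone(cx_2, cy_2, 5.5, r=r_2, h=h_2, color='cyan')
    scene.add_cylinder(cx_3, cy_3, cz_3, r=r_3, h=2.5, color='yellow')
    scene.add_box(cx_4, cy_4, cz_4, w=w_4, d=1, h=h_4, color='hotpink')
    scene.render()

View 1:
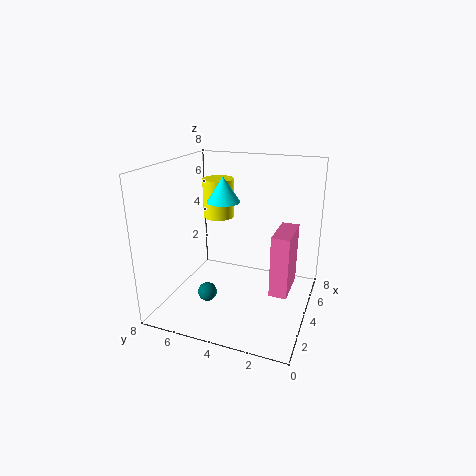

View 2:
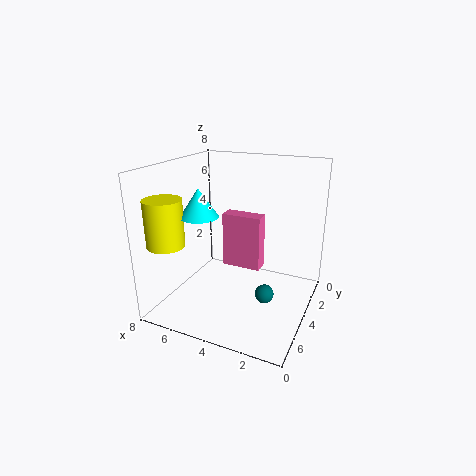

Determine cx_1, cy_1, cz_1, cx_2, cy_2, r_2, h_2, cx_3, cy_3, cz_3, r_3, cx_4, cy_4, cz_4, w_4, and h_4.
cx_1 = 2, cy_1 = 5, cz_1 = 1.5, cx_2 = 5.5, cy_2 = 5.5, r_2 = 1, h_2 = 1.5, cx_3 = 7, cy_3 = 6.5, cz_3 = 4, r_3 = 1, cx_4 = 3.5, cy_4 = 1, cz_4 = 1, w_4 = 2.5, h_4 = 3.5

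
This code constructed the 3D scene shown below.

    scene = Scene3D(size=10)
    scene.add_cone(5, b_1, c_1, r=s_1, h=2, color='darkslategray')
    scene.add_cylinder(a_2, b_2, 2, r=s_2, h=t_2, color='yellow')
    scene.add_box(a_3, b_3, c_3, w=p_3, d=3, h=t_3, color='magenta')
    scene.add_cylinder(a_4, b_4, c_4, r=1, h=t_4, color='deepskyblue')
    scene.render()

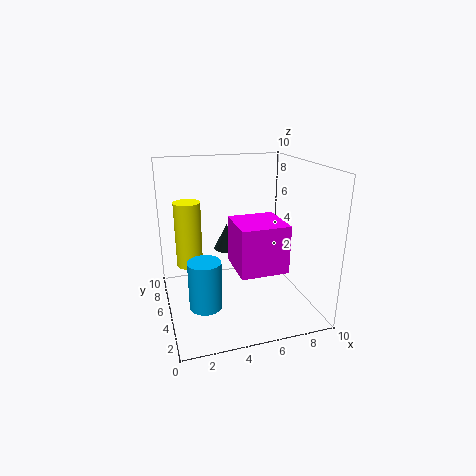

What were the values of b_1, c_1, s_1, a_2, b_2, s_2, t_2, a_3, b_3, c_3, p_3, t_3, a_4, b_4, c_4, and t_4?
b_1 = 8; c_1 = 3; s_1 = 1; a_2 = 2; b_2 = 8; s_2 = 1; t_2 = 5; a_3 = 4; b_3 = 1; c_3 = 4; p_3 = 3; t_3 = 3; a_4 = 2; b_4 = 2; c_4 = 2; t_4 = 3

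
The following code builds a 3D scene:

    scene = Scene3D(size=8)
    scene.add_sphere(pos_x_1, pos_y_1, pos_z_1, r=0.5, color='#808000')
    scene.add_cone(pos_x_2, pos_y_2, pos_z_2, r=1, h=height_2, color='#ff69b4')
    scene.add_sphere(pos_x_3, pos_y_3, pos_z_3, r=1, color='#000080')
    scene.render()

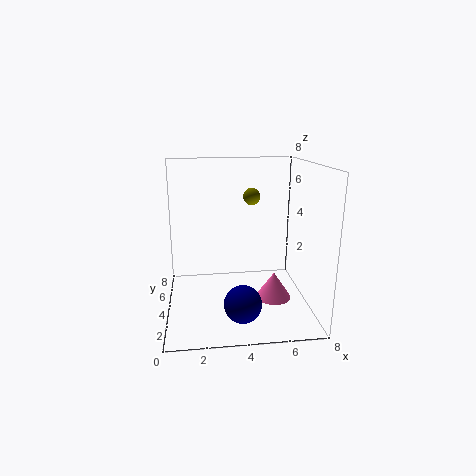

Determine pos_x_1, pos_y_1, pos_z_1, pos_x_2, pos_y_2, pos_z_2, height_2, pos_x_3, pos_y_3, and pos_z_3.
pos_x_1 = 5; pos_y_1 = 5.5; pos_z_1 = 6; pos_x_2 = 6; pos_y_2 = 3.5; pos_z_2 = 0.5; height_2 = 1.5; pos_x_3 = 4; pos_y_3 = 2; pos_z_3 = 1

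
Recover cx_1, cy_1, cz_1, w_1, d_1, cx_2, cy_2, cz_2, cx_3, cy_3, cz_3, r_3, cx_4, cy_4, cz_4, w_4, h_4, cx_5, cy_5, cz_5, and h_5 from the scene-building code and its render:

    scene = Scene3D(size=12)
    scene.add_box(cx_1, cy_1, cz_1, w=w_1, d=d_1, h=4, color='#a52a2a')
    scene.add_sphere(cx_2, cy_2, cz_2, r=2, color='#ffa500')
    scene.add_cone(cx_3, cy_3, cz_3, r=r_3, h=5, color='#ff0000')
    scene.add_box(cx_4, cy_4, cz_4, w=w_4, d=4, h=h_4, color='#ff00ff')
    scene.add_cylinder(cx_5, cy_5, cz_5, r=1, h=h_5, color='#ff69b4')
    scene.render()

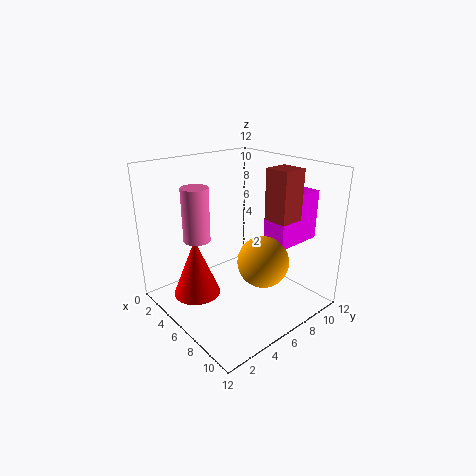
cx_1 = 8
cy_1 = 7
cz_1 = 8
w_1 = 2
d_1 = 2
cx_2 = 9
cy_2 = 6
cz_2 = 5
cx_3 = 4
cy_3 = 3
cz_3 = 1
r_3 = 2
cx_4 = 8
cy_4 = 7
cz_4 = 6
w_4 = 2
h_4 = 4
cx_5 = 6
cy_5 = 2
cz_5 = 7
h_5 = 4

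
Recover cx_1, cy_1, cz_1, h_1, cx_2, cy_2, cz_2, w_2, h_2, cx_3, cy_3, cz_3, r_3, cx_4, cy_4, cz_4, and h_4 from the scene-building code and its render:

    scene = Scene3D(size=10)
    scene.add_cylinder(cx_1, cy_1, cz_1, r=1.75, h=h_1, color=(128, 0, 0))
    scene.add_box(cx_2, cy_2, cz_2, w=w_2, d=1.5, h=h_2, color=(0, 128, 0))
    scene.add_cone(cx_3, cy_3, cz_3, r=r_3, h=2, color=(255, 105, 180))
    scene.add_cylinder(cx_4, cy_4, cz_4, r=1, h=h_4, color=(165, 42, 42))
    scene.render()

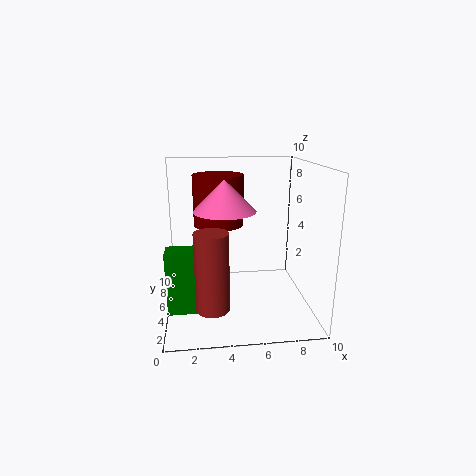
cx_1 = 3.75; cy_1 = 6; cz_1 = 5.75; h_1 = 3.5; cx_2 = 0.25; cy_2 = 1.75; cz_2 = 1.25; w_2 = 2; h_2 = 4; cx_3 = 4; cy_3 = 3.75; cz_3 = 7.25; r_3 = 2; cx_4 = 3; cy_4 = 1; cz_4 = 2; h_4 = 4.75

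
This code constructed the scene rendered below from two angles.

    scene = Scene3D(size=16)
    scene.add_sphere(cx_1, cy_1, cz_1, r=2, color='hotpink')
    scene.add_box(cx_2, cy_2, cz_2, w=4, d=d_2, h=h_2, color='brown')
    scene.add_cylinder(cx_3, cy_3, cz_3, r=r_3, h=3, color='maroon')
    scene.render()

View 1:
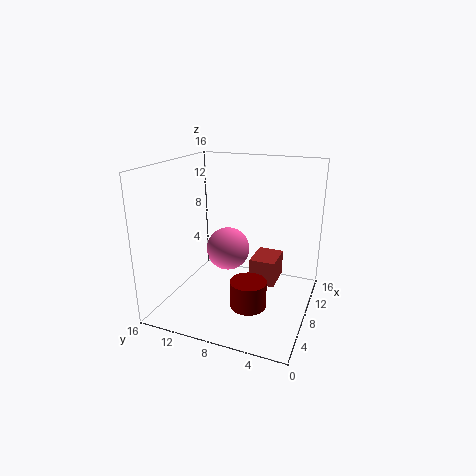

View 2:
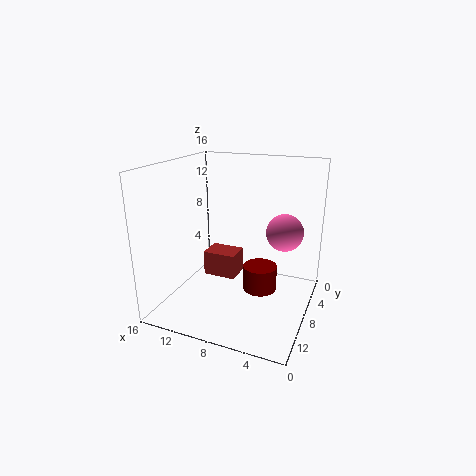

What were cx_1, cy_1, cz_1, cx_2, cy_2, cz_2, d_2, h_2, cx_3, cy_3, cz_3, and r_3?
cx_1 = 3, cy_1 = 7, cz_1 = 9, cx_2 = 9, cy_2 = 4, cz_2 = 2, d_2 = 3, h_2 = 3, cx_3 = 6, cy_3 = 6, cz_3 = 1, r_3 = 2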